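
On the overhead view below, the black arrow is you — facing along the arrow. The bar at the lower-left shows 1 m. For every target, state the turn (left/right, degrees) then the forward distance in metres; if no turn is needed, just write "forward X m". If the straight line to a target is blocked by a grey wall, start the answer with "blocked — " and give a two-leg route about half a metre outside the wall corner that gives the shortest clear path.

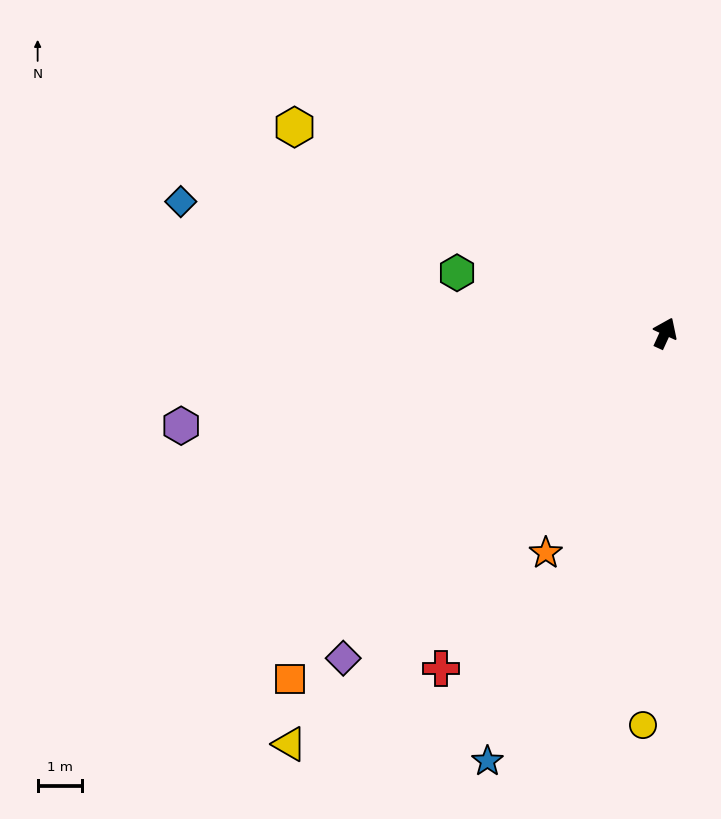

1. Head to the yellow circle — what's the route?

turn right 159°, forward 8.8 m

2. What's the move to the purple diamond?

turn left 160°, forward 10.2 m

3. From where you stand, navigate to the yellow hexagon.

turn left 85°, forward 9.5 m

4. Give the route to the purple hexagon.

turn left 125°, forward 11.0 m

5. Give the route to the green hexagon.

turn left 98°, forward 4.8 m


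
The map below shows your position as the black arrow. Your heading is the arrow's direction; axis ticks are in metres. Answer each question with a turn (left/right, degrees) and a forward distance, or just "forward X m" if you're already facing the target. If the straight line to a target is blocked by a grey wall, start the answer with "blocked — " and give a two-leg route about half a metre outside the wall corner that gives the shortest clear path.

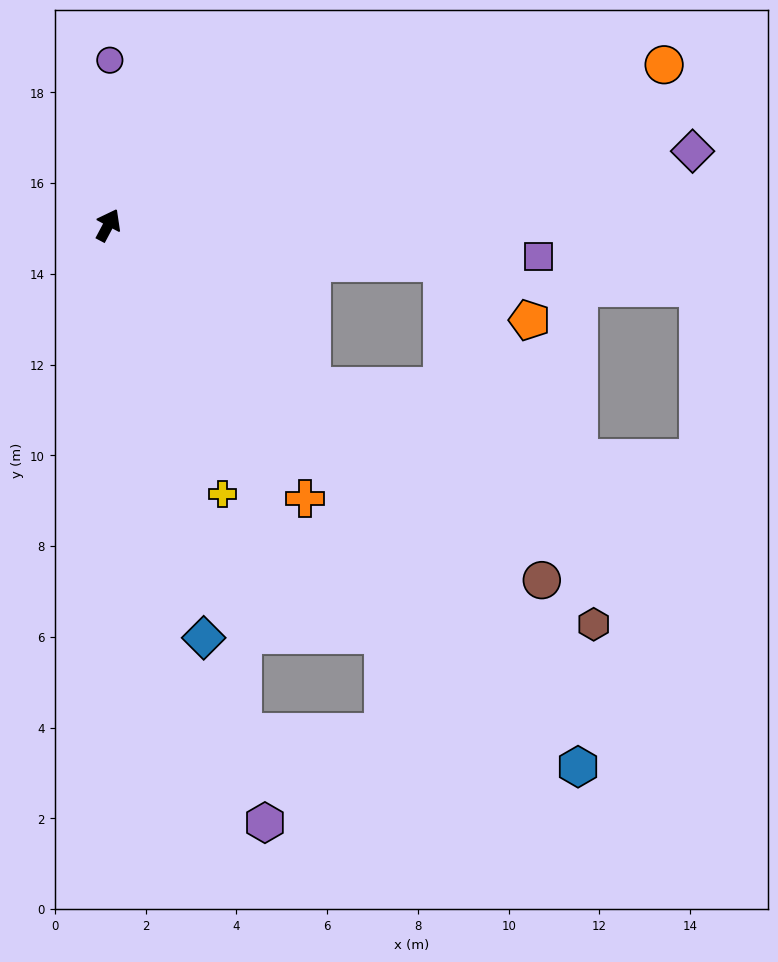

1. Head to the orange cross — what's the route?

turn right 116°, forward 7.4 m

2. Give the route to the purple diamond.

turn right 55°, forward 13.0 m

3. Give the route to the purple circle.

turn left 27°, forward 3.6 m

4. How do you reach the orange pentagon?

blocked — turn right 68°, forward 7.4 m, then turn right 27°, forward 2.3 m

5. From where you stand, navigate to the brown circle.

turn right 101°, forward 12.3 m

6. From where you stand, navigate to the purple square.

turn right 66°, forward 9.5 m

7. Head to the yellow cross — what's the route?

turn right 129°, forward 6.4 m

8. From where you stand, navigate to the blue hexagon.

turn right 111°, forward 15.8 m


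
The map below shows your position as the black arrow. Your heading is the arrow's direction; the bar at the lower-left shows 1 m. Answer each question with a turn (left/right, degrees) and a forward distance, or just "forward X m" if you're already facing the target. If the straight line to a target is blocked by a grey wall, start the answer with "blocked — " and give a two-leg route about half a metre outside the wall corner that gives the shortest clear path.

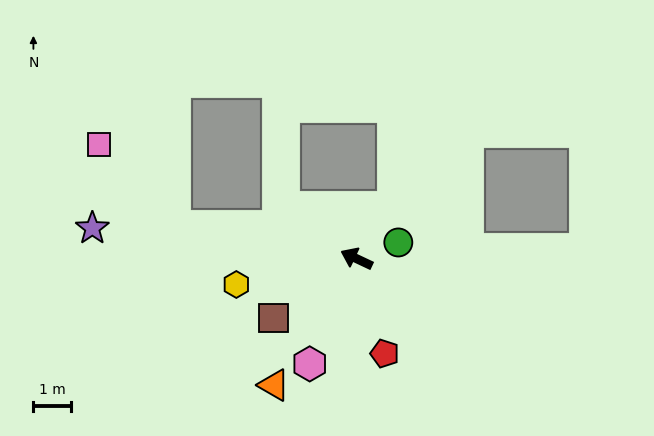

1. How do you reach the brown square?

turn left 61°, forward 2.7 m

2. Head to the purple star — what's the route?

turn left 19°, forward 7.1 m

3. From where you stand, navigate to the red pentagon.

turn left 132°, forward 2.7 m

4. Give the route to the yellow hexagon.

turn left 37°, forward 3.3 m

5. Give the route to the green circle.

turn right 134°, forward 1.2 m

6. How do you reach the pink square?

blocked — turn left 15°, forward 4.9 m, then turn right 37°, forward 3.0 m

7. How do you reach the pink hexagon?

turn left 91°, forward 3.1 m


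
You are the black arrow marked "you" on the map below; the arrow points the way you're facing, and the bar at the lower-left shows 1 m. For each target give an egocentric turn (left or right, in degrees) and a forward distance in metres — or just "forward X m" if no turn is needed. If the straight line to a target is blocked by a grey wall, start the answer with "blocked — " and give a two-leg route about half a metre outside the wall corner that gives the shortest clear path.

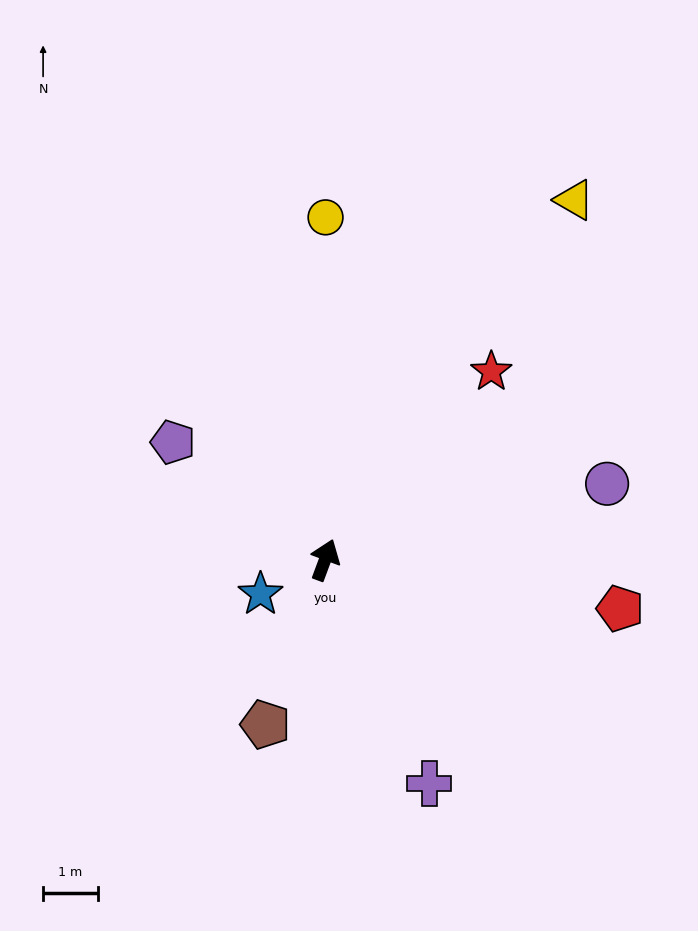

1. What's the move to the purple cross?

turn right 135°, forward 4.5 m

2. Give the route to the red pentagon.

turn right 79°, forward 5.4 m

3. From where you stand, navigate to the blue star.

turn left 138°, forward 1.3 m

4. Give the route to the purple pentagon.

turn left 73°, forward 3.5 m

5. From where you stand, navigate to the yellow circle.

turn left 20°, forward 6.2 m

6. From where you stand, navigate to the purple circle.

turn right 55°, forward 5.3 m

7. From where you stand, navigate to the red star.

turn right 21°, forward 4.6 m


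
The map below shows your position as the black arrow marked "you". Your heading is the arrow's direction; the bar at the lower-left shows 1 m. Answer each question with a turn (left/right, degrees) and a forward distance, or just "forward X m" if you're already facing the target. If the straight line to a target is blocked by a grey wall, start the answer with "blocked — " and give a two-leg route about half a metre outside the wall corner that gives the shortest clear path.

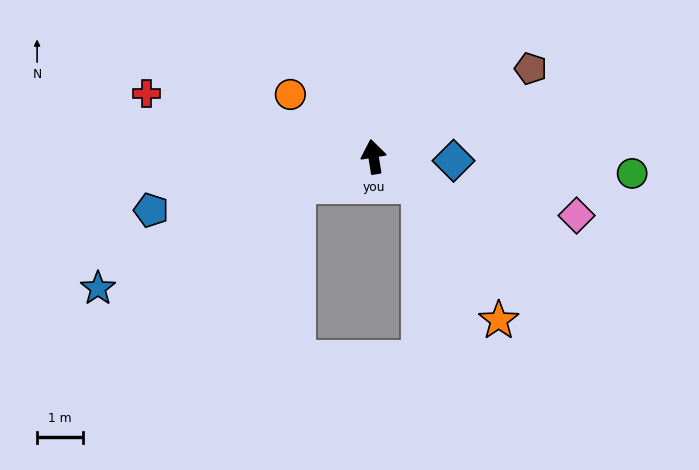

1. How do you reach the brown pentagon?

turn right 70°, forward 4.0 m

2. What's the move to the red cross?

turn left 65°, forward 5.2 m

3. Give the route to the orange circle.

turn left 44°, forward 2.3 m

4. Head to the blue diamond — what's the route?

turn right 102°, forward 1.8 m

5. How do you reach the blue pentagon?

turn left 94°, forward 5.0 m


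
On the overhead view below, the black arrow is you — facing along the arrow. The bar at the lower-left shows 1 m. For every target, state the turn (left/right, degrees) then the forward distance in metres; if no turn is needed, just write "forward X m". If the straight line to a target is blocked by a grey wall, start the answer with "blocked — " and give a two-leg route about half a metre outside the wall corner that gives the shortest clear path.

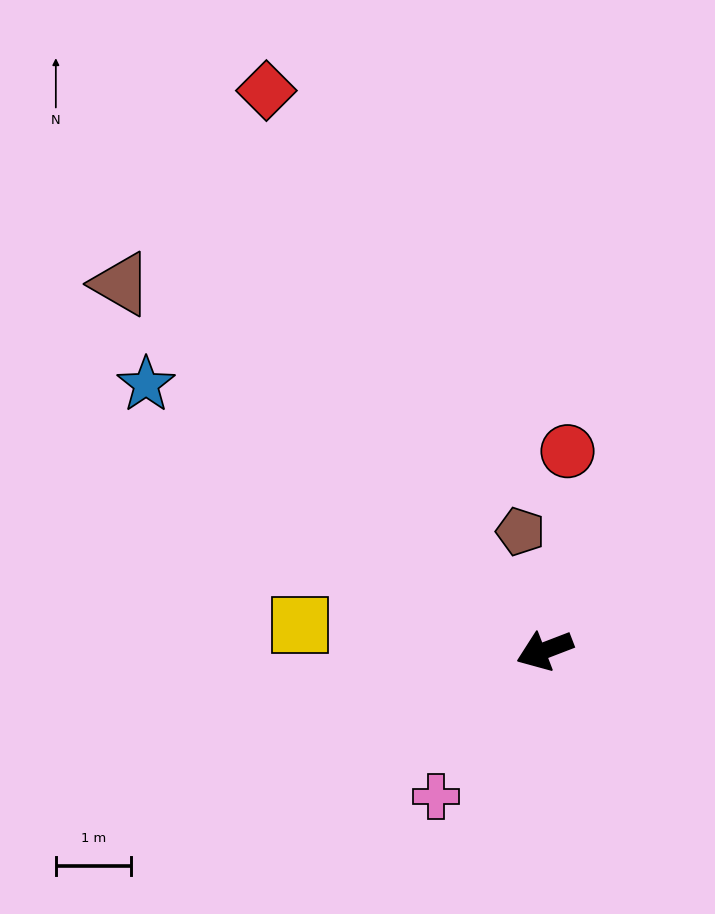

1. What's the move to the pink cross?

turn left 32°, forward 2.4 m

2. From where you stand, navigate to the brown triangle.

turn right 62°, forward 7.4 m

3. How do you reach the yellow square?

turn right 27°, forward 3.3 m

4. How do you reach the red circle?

turn right 118°, forward 2.7 m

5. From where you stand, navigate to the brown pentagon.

turn right 100°, forward 1.6 m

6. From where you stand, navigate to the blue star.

turn right 55°, forward 6.3 m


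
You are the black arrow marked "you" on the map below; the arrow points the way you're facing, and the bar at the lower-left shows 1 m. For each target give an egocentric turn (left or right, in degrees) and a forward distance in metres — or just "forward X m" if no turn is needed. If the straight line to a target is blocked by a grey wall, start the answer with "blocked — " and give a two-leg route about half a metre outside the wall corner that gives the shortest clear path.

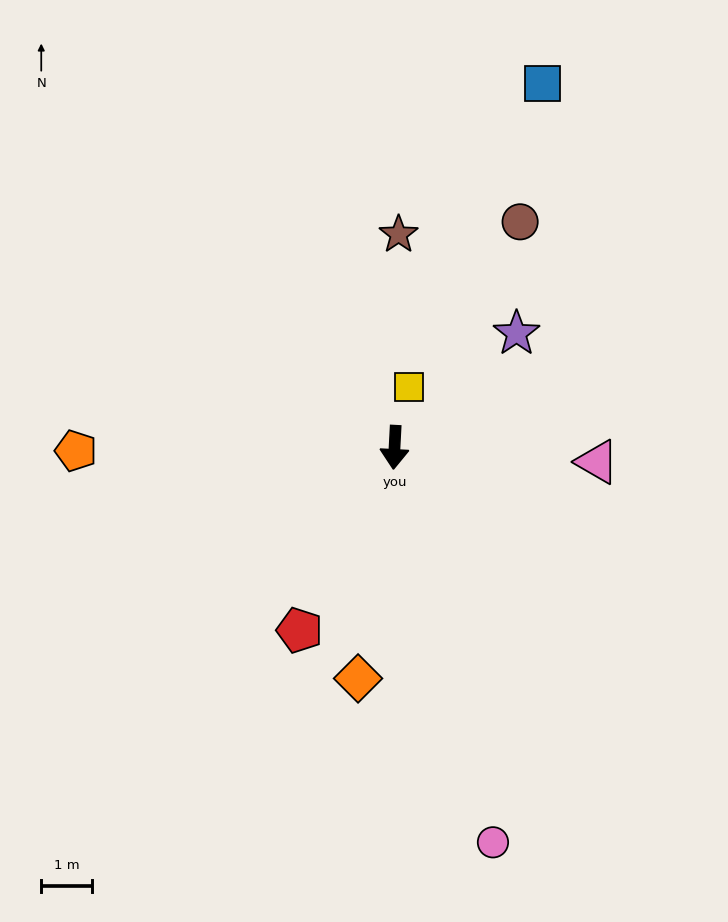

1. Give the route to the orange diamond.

turn right 6°, forward 4.6 m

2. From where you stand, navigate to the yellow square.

turn left 169°, forward 1.2 m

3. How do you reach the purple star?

turn left 136°, forward 3.3 m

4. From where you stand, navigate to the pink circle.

turn left 17°, forward 8.0 m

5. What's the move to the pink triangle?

turn left 89°, forward 4.0 m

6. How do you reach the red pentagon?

turn right 24°, forward 4.0 m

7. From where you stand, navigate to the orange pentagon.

turn right 86°, forward 6.2 m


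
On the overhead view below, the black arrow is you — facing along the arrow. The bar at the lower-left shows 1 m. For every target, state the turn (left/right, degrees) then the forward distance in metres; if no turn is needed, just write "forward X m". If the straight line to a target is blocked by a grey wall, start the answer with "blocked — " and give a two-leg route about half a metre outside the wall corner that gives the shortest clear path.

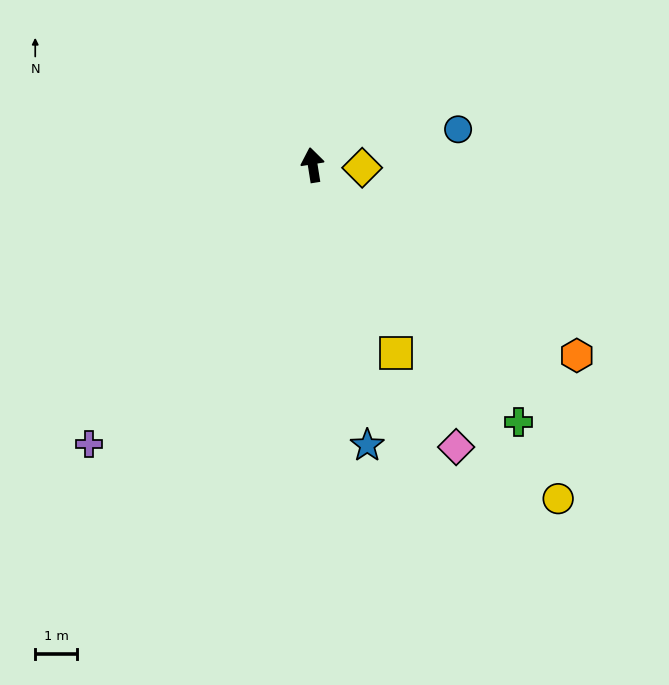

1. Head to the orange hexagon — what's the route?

turn right 135°, forward 7.8 m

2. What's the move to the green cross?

turn right 150°, forward 7.9 m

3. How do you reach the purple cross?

turn left 132°, forward 8.6 m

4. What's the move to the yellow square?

turn right 165°, forward 4.9 m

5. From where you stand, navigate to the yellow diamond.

turn right 102°, forward 1.2 m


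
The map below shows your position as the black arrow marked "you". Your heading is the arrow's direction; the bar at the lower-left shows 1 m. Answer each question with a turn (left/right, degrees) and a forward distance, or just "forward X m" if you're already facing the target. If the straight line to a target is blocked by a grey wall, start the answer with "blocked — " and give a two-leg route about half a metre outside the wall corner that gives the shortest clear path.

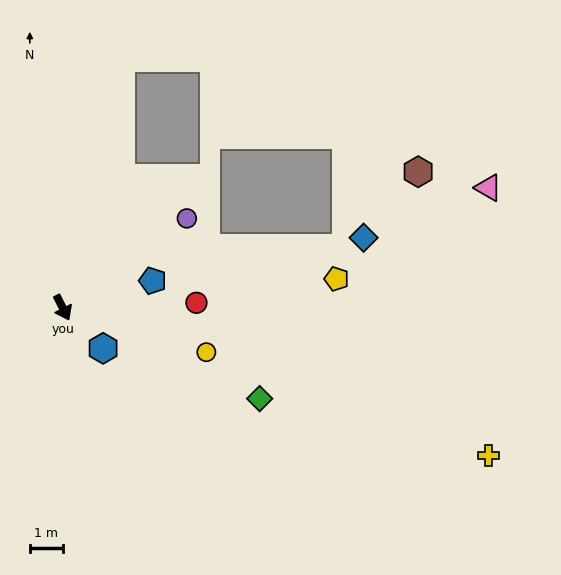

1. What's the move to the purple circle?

turn left 99°, forward 4.6 m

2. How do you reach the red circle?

turn left 65°, forward 4.1 m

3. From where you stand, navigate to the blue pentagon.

turn left 80°, forward 2.9 m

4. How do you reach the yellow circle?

turn left 46°, forward 4.6 m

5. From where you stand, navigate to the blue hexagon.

turn left 18°, forward 1.7 m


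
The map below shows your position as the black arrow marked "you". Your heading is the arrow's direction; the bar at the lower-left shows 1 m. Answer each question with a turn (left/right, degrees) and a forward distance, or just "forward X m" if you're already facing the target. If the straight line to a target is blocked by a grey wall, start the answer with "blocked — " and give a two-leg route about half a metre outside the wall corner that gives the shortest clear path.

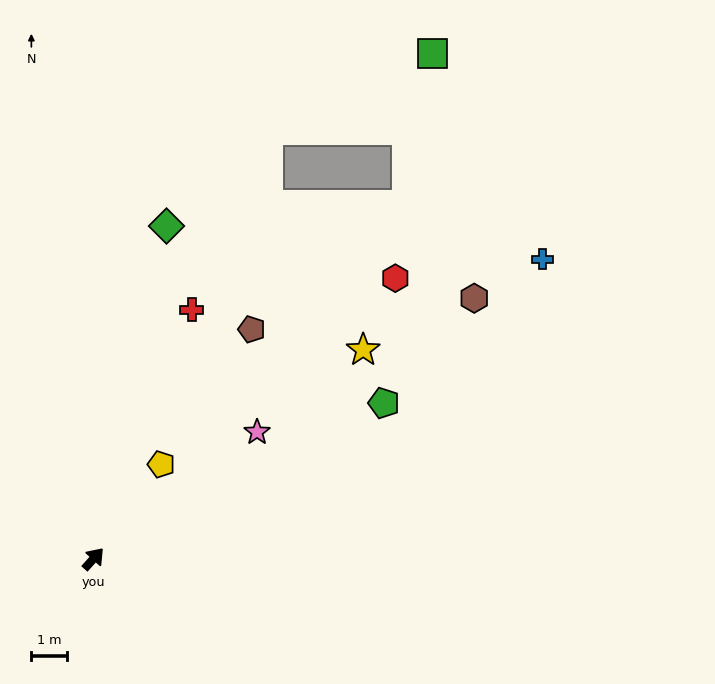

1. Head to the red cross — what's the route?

turn left 20°, forward 7.6 m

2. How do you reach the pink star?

turn right 10°, forward 5.9 m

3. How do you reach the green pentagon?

turn right 20°, forward 9.4 m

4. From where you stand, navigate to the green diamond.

turn left 30°, forward 9.7 m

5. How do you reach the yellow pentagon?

turn left 6°, forward 3.3 m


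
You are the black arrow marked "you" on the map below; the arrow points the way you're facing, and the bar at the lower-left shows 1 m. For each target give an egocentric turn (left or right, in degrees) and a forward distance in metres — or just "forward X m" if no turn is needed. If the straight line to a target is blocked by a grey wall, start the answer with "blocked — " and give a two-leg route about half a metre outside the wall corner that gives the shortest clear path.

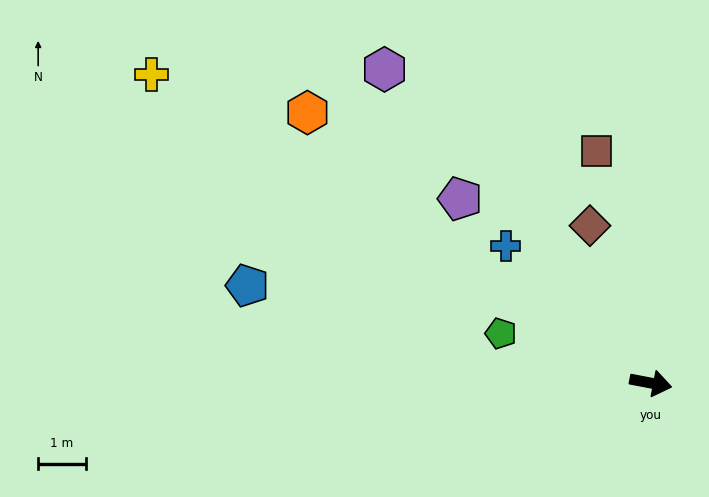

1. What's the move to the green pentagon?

turn left 173°, forward 3.3 m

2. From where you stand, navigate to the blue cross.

turn left 147°, forward 4.2 m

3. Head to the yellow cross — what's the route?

turn left 159°, forward 12.3 m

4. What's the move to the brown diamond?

turn left 122°, forward 3.5 m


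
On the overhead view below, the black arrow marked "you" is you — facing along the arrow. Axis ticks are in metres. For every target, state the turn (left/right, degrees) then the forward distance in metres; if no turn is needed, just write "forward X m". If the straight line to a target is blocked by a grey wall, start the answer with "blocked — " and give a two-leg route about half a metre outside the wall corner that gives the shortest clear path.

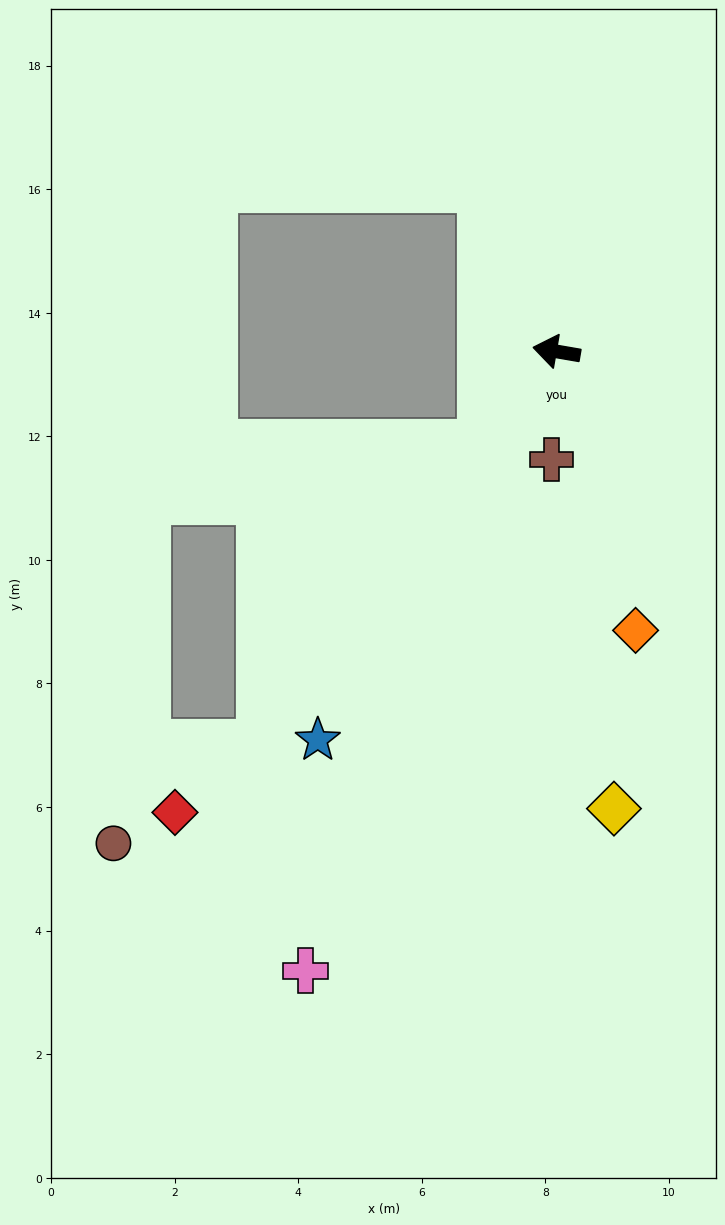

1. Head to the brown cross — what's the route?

turn left 97°, forward 1.8 m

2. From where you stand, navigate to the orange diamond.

turn left 116°, forward 4.7 m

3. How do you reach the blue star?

turn left 68°, forward 7.4 m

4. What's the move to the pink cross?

turn left 78°, forward 10.8 m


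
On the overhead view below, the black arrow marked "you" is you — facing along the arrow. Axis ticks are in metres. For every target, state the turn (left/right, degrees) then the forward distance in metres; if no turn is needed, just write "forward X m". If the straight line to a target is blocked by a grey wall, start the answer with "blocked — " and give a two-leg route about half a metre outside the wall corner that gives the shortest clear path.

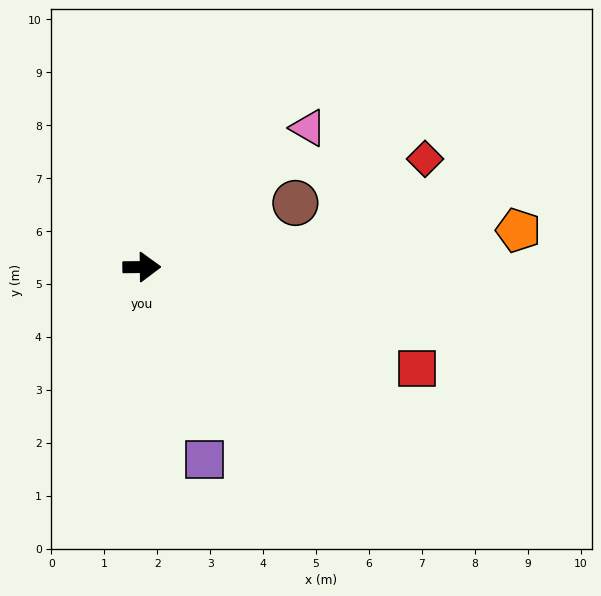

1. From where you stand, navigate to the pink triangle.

turn left 39°, forward 4.1 m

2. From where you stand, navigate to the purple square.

turn right 72°, forward 3.8 m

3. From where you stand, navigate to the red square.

turn right 21°, forward 5.5 m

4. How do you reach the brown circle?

turn left 22°, forward 3.1 m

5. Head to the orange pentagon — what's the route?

turn left 5°, forward 7.1 m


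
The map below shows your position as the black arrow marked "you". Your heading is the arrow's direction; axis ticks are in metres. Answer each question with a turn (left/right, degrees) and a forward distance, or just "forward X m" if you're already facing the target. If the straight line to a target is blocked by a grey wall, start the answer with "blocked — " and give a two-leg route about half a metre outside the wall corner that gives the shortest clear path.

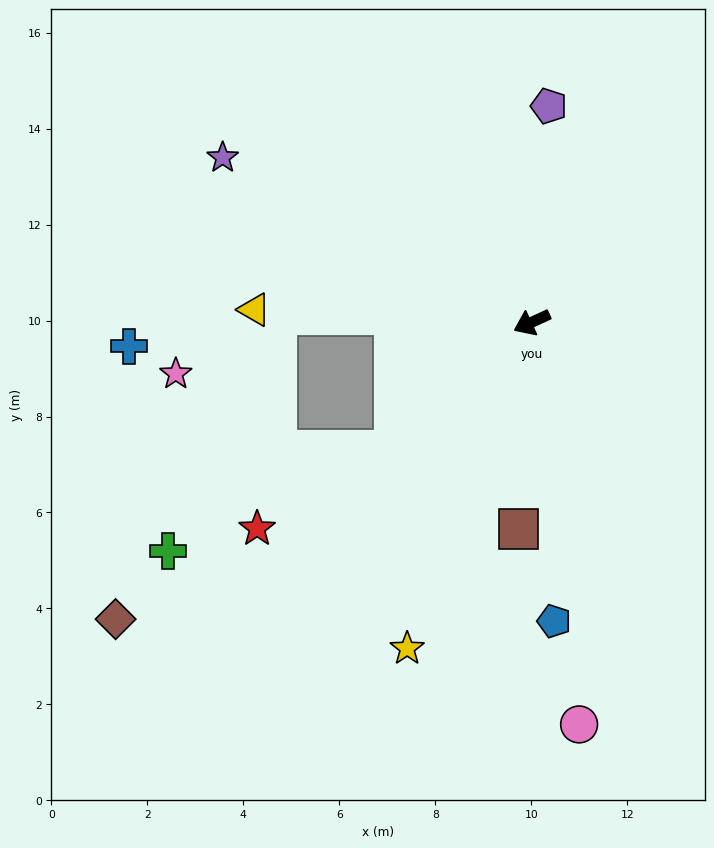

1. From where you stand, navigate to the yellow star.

turn left 44°, forward 7.3 m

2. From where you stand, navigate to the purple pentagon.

turn right 119°, forward 4.5 m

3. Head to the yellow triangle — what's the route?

turn right 27°, forward 5.8 m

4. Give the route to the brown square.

turn left 62°, forward 4.3 m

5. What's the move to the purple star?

turn right 53°, forward 7.3 m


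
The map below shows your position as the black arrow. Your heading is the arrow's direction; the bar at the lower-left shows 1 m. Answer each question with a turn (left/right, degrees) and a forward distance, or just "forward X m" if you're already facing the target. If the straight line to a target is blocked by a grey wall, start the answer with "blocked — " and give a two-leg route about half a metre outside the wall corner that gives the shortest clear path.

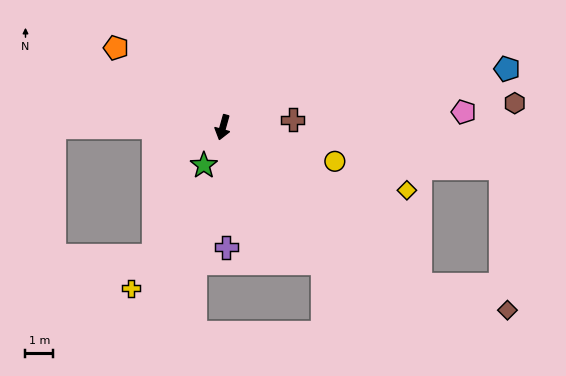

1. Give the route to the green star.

turn right 11°, forward 1.5 m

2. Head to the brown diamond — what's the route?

blocked — turn left 67°, forward 9.1 m, then turn left 22°, forward 3.3 m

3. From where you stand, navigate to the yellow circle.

turn left 89°, forward 4.2 m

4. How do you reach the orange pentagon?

turn right 111°, forward 4.8 m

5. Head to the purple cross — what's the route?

turn left 17°, forward 4.3 m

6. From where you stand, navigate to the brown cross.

turn left 112°, forward 2.5 m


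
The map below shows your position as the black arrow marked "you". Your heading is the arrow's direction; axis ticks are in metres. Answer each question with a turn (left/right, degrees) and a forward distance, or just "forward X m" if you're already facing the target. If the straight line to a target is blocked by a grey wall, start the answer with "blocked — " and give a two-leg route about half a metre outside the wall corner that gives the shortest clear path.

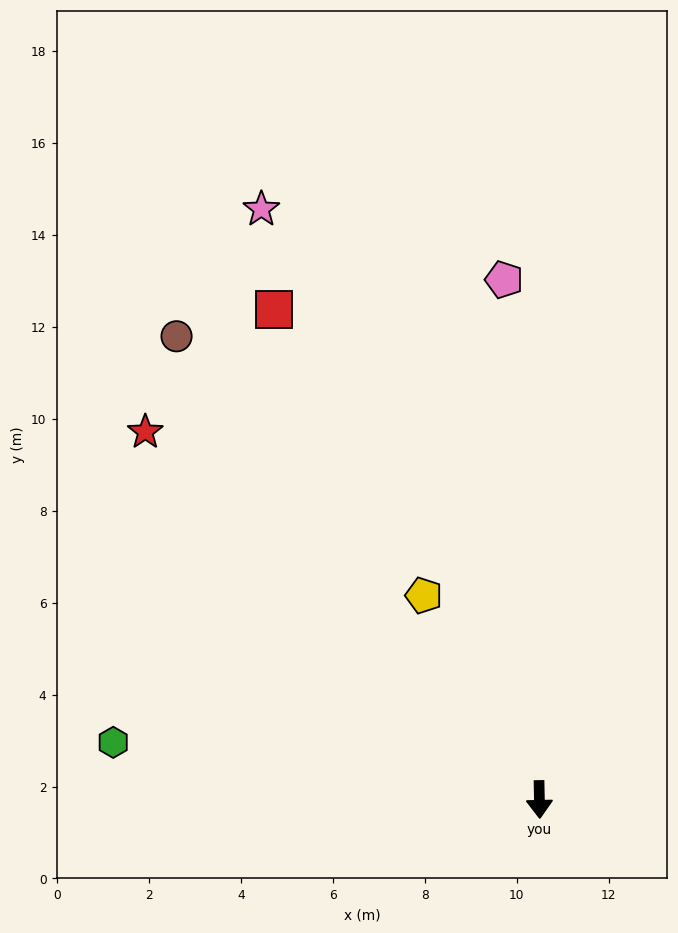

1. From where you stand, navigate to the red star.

turn right 134°, forward 11.7 m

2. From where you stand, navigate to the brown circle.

turn right 143°, forward 12.8 m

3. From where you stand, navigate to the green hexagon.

turn right 99°, forward 9.4 m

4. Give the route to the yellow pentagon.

turn right 152°, forward 5.1 m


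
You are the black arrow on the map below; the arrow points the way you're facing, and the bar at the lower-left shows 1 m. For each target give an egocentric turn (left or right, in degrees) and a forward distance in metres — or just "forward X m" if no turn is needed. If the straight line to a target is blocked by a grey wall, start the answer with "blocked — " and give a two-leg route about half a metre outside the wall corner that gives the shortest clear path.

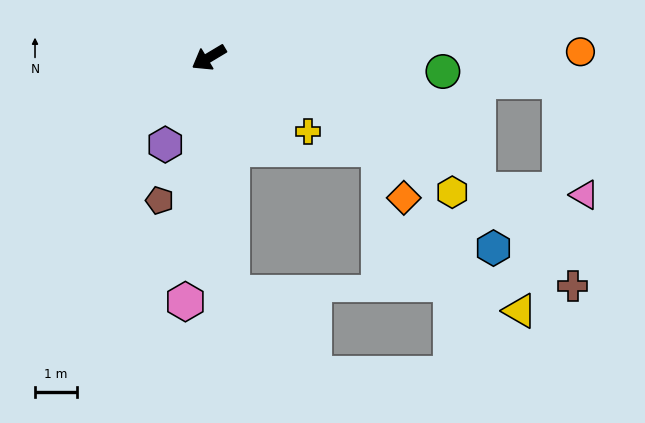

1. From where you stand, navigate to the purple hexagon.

turn left 32°, forward 2.3 m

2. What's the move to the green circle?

turn left 146°, forward 5.6 m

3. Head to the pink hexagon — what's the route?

turn left 54°, forward 5.8 m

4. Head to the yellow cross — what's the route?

turn left 112°, forward 2.9 m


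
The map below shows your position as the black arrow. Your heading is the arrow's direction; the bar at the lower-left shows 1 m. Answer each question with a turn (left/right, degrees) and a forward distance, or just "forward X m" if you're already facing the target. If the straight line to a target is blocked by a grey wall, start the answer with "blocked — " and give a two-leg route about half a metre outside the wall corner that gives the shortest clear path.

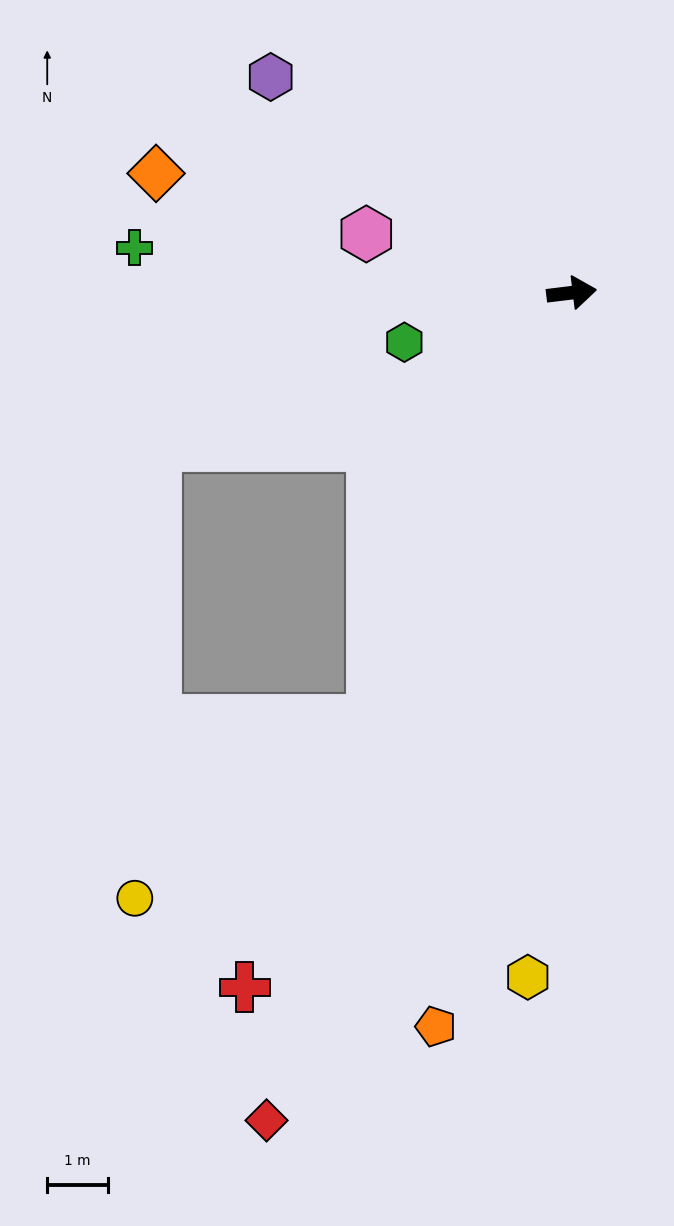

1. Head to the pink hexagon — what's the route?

turn left 157°, forward 3.5 m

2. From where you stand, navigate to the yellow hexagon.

turn right 101°, forward 11.4 m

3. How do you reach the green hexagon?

turn right 170°, forward 2.9 m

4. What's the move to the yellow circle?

blocked — turn right 122°, forward 7.8 m, then turn right 28°, forward 4.9 m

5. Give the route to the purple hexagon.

turn left 137°, forward 6.1 m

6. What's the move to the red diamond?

turn right 117°, forward 14.6 m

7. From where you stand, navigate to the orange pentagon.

turn right 107°, forward 12.4 m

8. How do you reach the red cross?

turn right 122°, forward 12.7 m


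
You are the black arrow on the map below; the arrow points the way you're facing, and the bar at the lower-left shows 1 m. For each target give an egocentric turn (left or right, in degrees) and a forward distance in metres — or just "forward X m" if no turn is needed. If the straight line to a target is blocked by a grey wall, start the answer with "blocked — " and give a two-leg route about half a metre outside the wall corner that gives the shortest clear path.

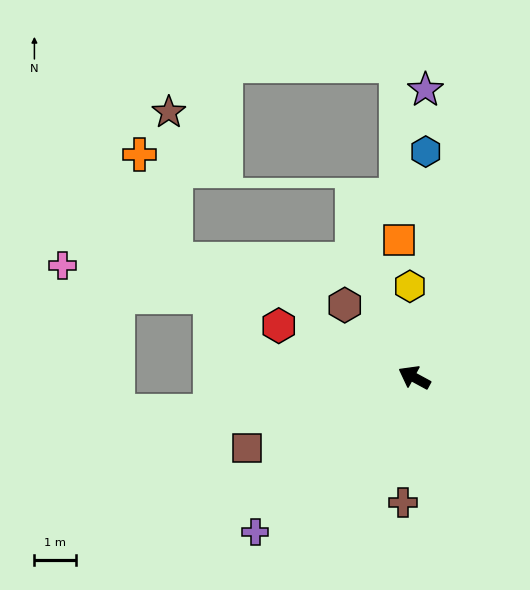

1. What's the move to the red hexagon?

turn left 8°, forward 3.4 m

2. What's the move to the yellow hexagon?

turn right 59°, forward 2.2 m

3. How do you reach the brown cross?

turn left 113°, forward 3.0 m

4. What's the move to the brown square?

turn left 51°, forward 4.3 m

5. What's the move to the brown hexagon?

turn right 18°, forward 2.4 m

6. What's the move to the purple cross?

turn left 73°, forward 5.3 m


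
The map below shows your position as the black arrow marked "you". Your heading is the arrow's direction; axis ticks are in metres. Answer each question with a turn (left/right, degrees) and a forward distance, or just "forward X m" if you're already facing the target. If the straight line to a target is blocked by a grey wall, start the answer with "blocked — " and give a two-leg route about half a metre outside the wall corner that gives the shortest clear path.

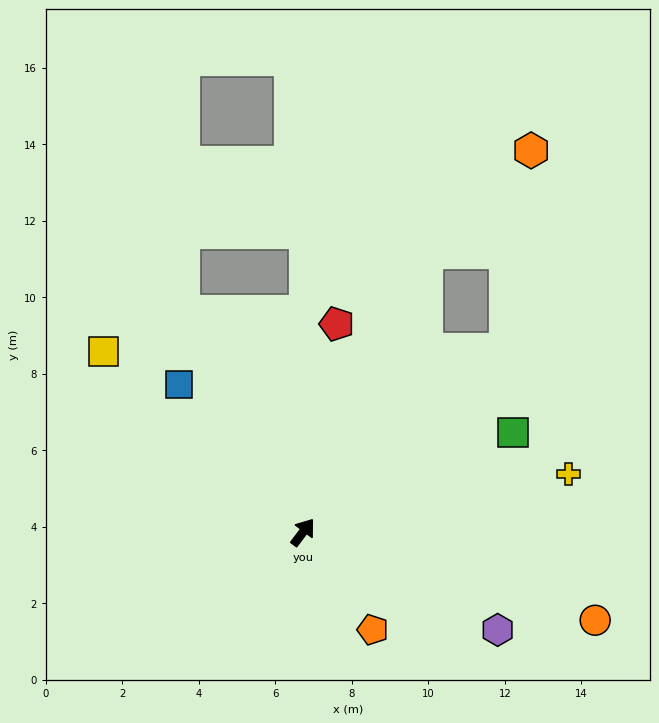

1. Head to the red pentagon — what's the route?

turn left 28°, forward 5.5 m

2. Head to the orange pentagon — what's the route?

turn right 107°, forward 3.1 m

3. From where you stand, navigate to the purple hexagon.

turn right 80°, forward 5.7 m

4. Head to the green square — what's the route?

turn right 28°, forward 6.1 m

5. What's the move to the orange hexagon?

blocked — turn left 13°, forward 8.0 m, then turn right 22°, forward 3.8 m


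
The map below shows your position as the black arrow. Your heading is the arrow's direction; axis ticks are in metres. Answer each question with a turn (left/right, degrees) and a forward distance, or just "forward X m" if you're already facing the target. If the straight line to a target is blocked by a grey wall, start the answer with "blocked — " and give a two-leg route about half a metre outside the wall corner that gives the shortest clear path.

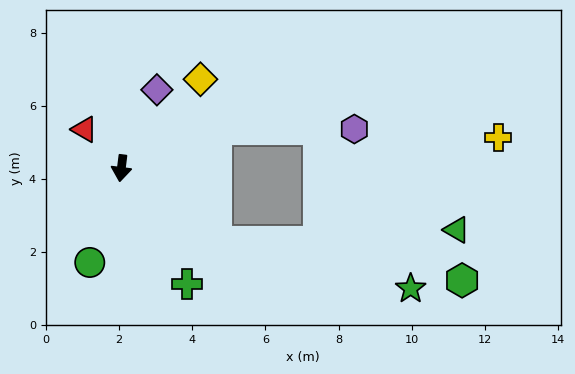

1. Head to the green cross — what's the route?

turn left 37°, forward 3.6 m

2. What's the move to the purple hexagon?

blocked — turn left 119°, forward 2.8 m, then turn right 22°, forward 3.8 m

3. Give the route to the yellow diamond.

turn left 145°, forward 3.3 m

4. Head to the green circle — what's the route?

turn right 11°, forward 2.7 m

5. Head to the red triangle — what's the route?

turn right 129°, forward 1.5 m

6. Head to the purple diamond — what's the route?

turn left 163°, forward 2.4 m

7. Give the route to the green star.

blocked — turn left 60°, forward 3.3 m, then turn left 23°, forward 5.5 m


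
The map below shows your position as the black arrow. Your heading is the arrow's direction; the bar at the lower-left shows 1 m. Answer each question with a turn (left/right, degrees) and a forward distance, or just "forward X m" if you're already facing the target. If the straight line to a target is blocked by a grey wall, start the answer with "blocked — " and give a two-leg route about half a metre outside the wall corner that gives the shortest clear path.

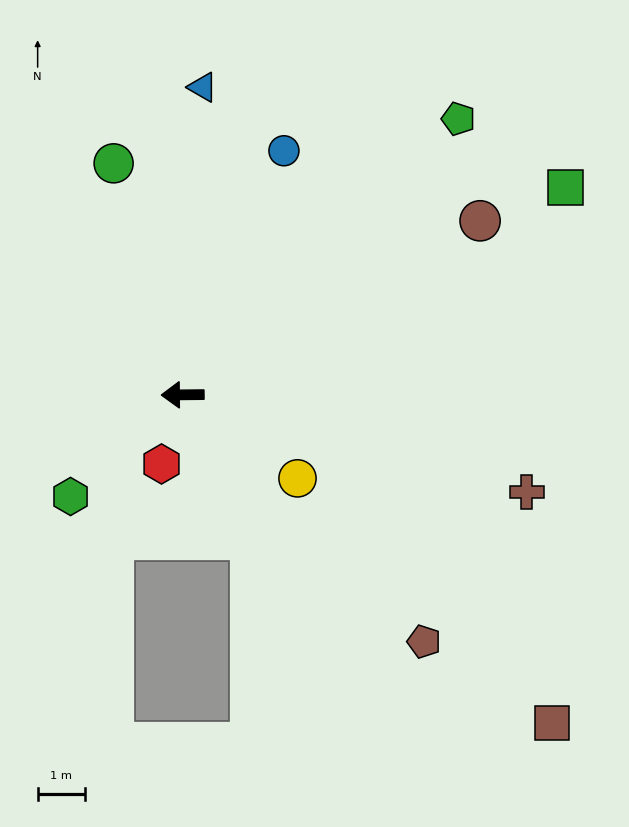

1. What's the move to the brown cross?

turn left 164°, forward 7.5 m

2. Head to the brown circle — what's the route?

turn right 150°, forward 7.3 m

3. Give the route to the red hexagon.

turn left 72°, forward 1.5 m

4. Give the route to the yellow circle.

turn left 143°, forward 3.0 m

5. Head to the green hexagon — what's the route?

turn left 42°, forward 3.2 m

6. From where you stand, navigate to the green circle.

turn right 74°, forward 5.1 m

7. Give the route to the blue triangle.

turn right 94°, forward 6.5 m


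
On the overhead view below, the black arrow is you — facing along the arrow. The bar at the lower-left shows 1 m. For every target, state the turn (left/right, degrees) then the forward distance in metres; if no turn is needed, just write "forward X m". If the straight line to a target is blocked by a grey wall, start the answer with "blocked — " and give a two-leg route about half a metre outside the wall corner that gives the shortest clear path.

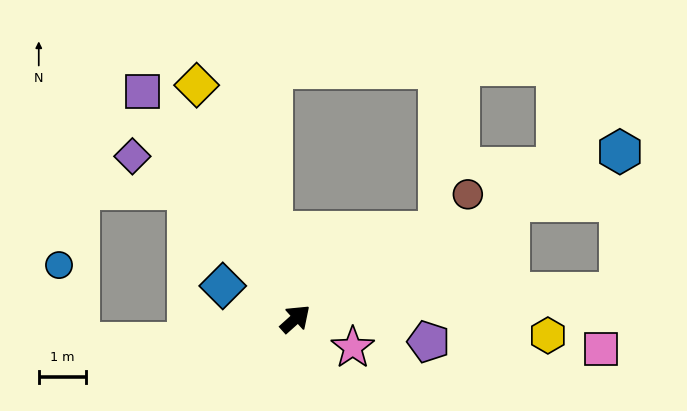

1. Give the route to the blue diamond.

turn left 114°, forward 1.7 m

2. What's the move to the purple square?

turn left 82°, forward 5.8 m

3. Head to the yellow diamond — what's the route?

turn left 71°, forward 5.3 m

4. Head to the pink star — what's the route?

turn right 69°, forward 1.3 m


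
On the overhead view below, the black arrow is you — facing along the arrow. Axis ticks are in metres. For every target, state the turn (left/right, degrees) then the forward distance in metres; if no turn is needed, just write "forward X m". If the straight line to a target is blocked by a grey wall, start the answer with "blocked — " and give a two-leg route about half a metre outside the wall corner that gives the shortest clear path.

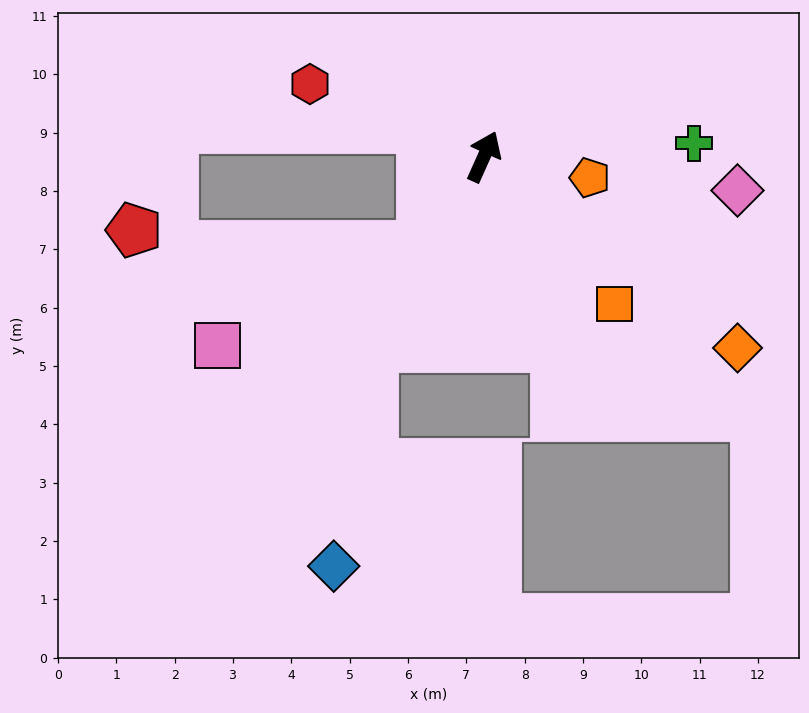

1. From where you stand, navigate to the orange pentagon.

turn right 77°, forward 1.9 m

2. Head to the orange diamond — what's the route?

turn right 103°, forward 5.4 m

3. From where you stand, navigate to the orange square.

turn right 114°, forward 3.4 m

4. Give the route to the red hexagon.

turn left 92°, forward 3.2 m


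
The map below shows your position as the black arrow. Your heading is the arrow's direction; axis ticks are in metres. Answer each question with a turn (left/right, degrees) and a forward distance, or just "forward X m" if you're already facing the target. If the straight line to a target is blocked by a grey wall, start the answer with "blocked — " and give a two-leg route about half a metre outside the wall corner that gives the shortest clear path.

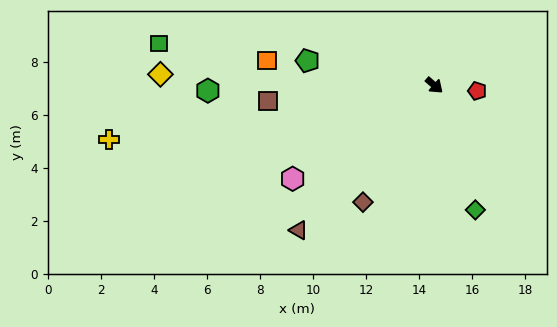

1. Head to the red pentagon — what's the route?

turn left 34°, forward 1.6 m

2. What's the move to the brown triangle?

turn right 92°, forward 7.5 m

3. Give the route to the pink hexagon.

turn right 105°, forward 6.4 m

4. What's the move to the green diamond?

turn right 31°, forward 4.9 m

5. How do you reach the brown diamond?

turn right 80°, forward 5.2 m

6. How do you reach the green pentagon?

turn right 150°, forward 4.9 m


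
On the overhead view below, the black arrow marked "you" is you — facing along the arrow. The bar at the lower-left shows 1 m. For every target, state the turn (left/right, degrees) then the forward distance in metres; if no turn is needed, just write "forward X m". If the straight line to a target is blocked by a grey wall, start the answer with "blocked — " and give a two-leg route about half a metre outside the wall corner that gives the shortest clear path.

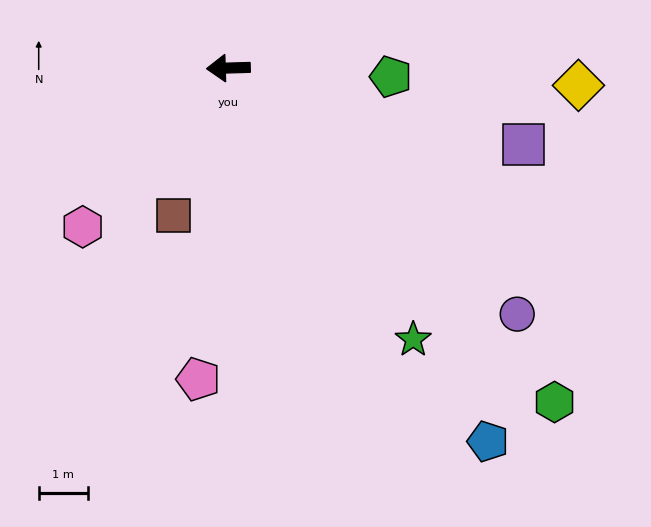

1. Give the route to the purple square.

turn left 164°, forward 6.2 m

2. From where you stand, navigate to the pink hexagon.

turn left 46°, forward 4.4 m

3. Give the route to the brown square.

turn left 68°, forward 3.2 m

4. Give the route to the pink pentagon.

turn left 83°, forward 6.3 m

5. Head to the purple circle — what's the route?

turn left 138°, forward 7.7 m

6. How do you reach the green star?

turn left 123°, forward 6.7 m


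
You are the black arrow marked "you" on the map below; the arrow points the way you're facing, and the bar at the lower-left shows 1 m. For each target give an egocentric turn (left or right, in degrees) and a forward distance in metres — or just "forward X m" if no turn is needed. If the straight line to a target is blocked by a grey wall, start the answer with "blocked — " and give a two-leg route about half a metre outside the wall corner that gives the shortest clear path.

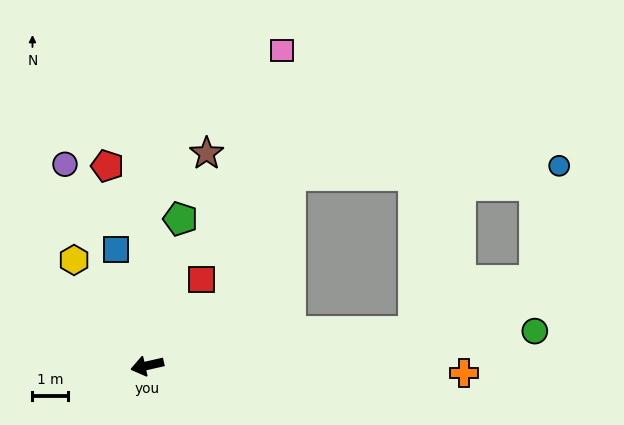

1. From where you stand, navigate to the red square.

turn right 135°, forward 2.8 m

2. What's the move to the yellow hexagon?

turn right 68°, forward 3.6 m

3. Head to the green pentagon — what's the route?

turn right 116°, forward 4.2 m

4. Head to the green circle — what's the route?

turn left 172°, forward 10.9 m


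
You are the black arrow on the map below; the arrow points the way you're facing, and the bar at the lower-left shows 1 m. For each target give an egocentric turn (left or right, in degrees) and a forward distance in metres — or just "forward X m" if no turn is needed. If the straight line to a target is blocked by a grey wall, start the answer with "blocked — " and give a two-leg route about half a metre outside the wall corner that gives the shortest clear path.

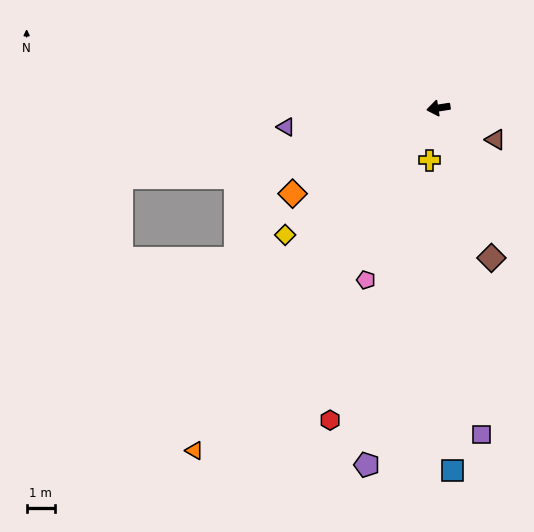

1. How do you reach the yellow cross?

turn left 72°, forward 1.9 m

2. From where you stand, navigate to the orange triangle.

turn left 46°, forward 14.8 m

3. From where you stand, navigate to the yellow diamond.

turn left 31°, forward 7.0 m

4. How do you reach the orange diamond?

turn left 21°, forward 5.9 m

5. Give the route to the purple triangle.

forward 5.4 m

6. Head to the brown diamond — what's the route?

turn left 100°, forward 5.6 m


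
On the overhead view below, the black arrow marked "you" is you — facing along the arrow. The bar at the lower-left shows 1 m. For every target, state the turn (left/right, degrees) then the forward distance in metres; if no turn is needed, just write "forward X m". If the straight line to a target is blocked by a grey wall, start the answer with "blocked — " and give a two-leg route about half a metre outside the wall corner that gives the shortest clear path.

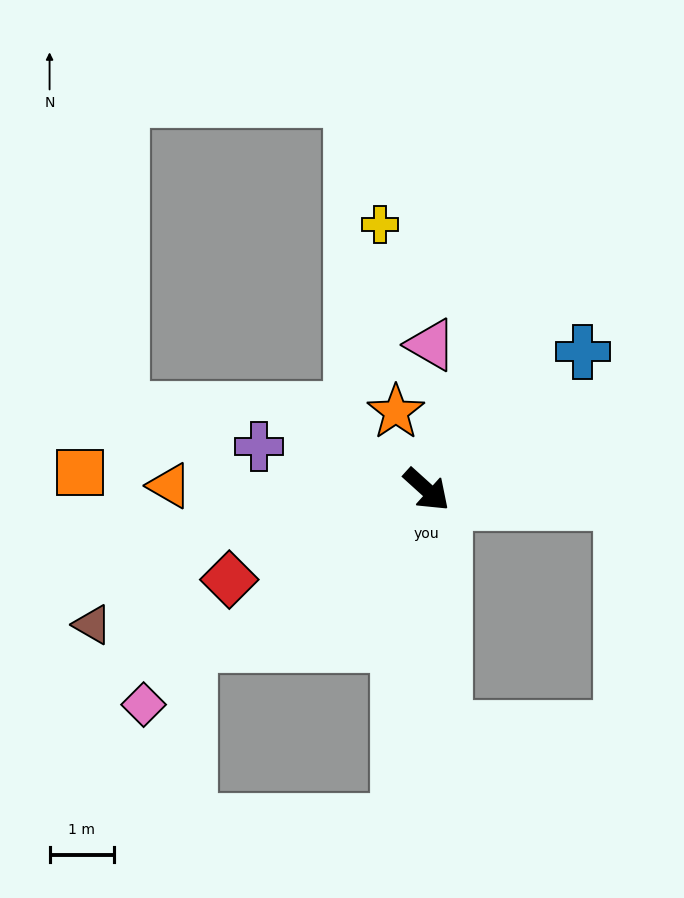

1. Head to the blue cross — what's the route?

turn left 84°, forward 3.3 m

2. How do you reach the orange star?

turn left 154°, forward 1.3 m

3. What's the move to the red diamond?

turn right 113°, forward 3.4 m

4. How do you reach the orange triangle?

turn right 139°, forward 4.0 m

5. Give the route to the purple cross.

turn right 152°, forward 2.7 m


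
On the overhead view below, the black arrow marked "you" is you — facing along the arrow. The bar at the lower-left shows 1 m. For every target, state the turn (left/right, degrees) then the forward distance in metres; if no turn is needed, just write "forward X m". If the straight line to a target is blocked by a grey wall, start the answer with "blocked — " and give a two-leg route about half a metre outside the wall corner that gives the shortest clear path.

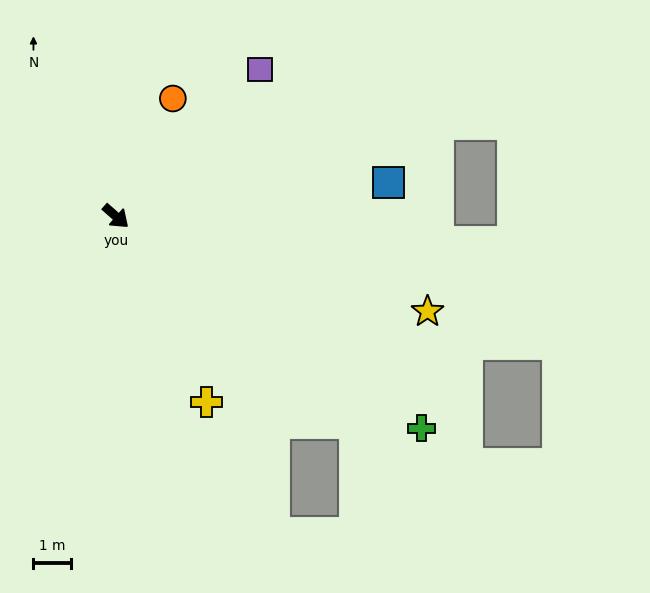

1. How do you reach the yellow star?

turn left 24°, forward 8.7 m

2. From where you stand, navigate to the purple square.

turn left 87°, forward 5.5 m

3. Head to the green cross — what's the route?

turn left 7°, forward 9.9 m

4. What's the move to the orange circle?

turn left 106°, forward 3.5 m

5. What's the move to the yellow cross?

turn right 23°, forward 5.5 m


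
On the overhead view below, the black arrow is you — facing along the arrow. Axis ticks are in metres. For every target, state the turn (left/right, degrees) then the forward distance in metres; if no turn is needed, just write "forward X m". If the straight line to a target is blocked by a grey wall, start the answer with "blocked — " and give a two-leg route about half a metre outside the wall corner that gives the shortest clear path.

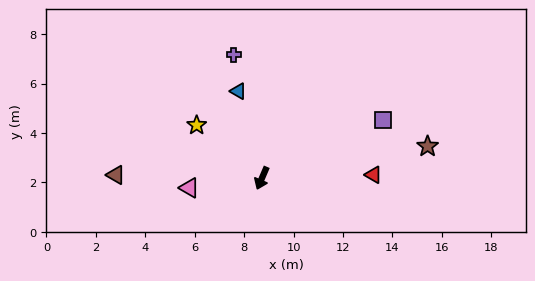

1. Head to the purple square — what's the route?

turn left 139°, forward 5.4 m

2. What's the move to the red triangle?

turn left 115°, forward 4.5 m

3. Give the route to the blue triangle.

turn right 142°, forward 3.6 m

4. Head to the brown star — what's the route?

turn left 124°, forward 6.8 m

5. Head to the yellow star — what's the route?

turn right 106°, forward 3.4 m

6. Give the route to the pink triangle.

turn right 59°, forward 3.0 m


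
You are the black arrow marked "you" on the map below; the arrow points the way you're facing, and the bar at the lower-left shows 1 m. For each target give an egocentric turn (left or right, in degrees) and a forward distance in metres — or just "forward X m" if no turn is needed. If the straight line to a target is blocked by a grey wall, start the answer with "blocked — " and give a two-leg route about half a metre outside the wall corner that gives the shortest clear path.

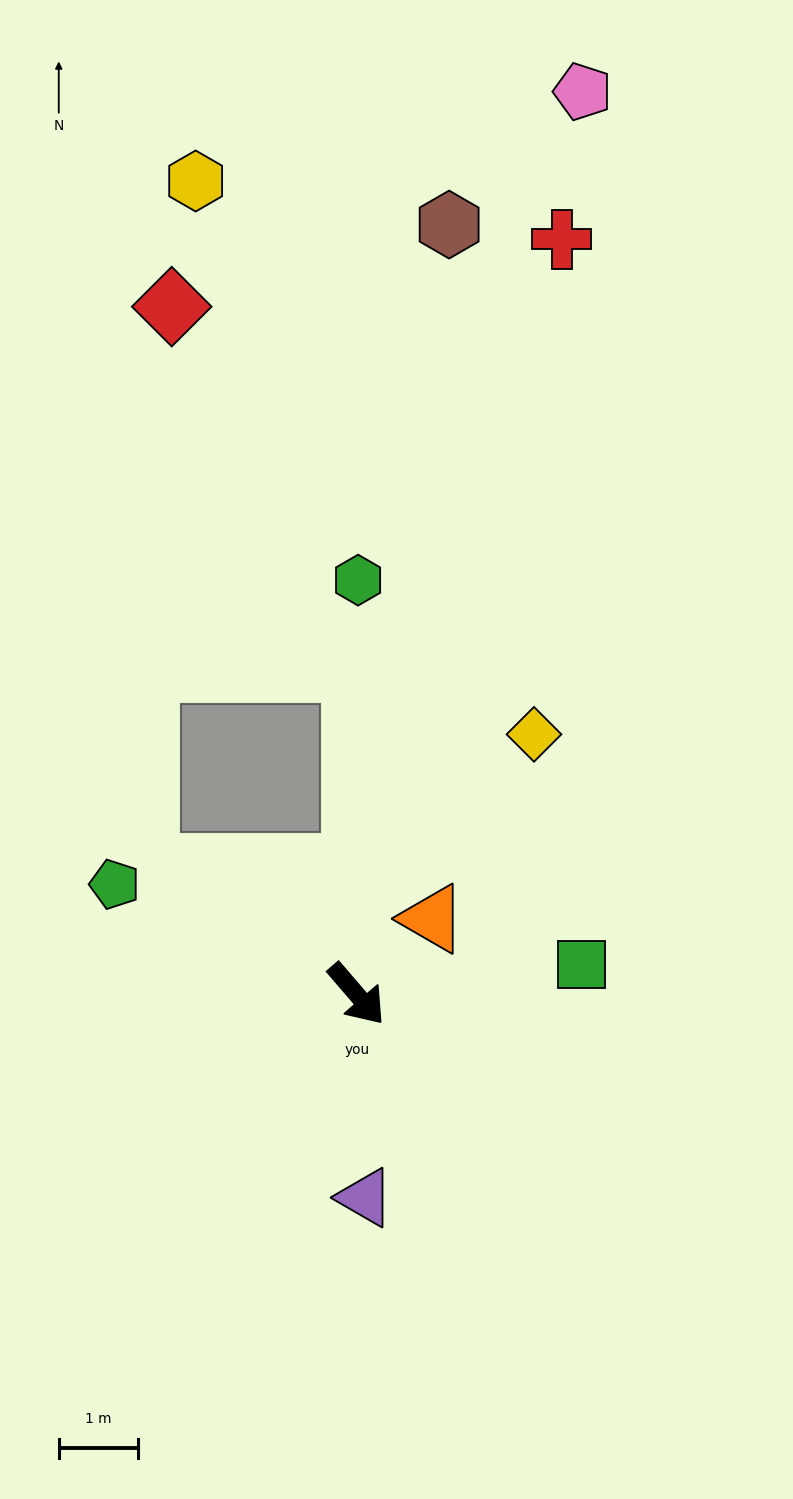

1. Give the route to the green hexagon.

turn left 139°, forward 5.2 m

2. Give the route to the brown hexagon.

turn left 132°, forward 9.7 m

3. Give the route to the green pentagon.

turn right 155°, forward 3.3 m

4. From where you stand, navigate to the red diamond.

blocked — turn left 139°, forward 4.1 m, then turn left 27°, forward 5.1 m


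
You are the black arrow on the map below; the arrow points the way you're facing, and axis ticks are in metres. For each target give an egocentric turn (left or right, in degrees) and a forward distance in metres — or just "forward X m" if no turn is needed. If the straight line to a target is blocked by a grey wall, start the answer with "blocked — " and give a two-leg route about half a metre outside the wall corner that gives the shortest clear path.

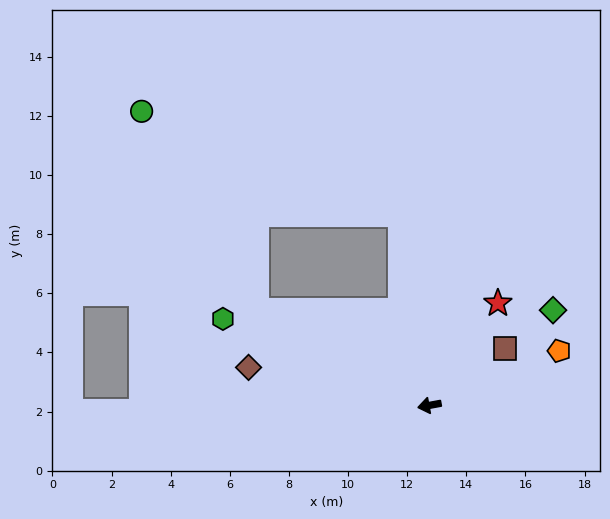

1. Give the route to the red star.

turn right 134°, forward 4.2 m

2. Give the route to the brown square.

turn right 153°, forward 3.2 m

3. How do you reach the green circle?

blocked — turn right 39°, forward 6.7 m, then turn right 31°, forward 7.8 m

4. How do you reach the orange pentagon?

turn right 168°, forward 4.8 m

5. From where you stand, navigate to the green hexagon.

turn right 33°, forward 7.6 m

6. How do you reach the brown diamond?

turn right 22°, forward 6.3 m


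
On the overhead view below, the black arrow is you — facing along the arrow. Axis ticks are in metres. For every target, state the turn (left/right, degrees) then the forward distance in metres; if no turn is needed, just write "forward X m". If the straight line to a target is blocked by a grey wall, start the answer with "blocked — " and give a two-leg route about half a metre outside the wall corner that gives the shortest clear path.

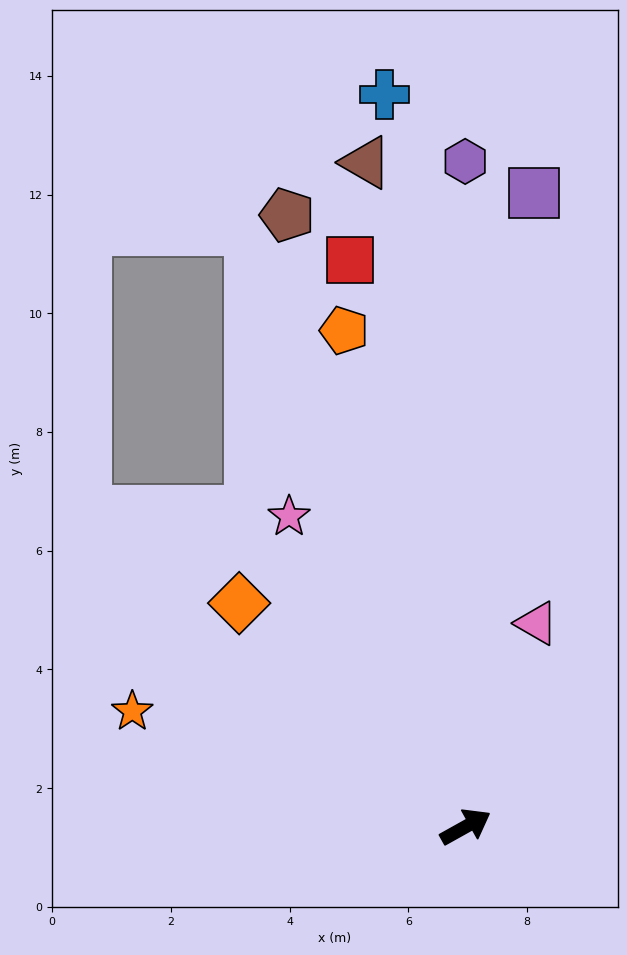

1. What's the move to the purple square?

turn left 55°, forward 10.7 m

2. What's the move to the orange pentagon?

turn left 75°, forward 8.6 m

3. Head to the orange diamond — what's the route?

turn left 106°, forward 5.4 m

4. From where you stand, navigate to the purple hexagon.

turn left 61°, forward 11.2 m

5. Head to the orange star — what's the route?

turn left 132°, forward 5.9 m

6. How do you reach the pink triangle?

turn left 42°, forward 3.6 m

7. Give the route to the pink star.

turn left 90°, forward 6.0 m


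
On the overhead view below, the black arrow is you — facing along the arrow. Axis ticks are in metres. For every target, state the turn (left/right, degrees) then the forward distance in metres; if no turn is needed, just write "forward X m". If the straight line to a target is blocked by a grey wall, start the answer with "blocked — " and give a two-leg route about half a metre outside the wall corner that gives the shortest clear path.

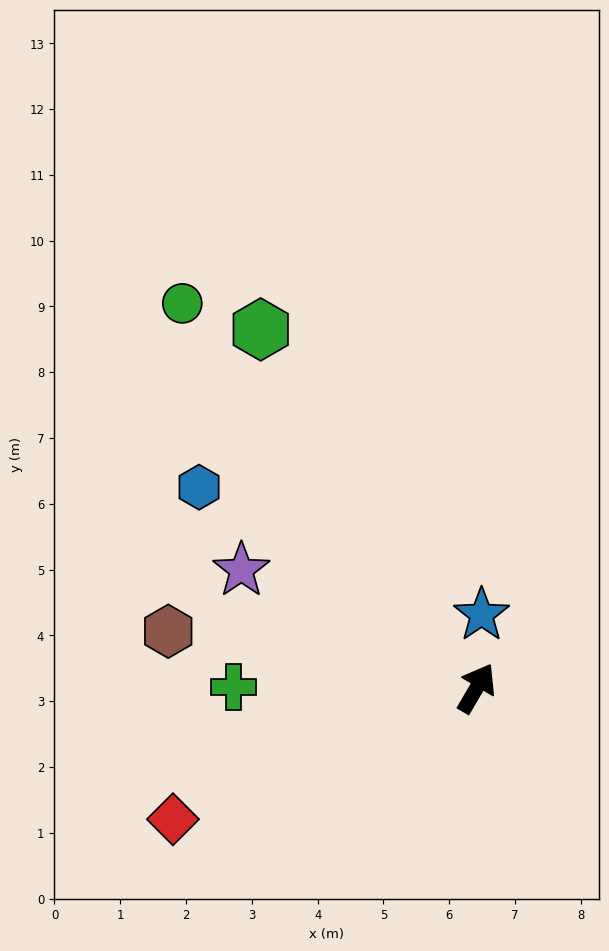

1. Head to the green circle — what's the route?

turn left 68°, forward 7.4 m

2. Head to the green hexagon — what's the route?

turn left 61°, forward 6.4 m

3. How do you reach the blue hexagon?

turn left 85°, forward 5.2 m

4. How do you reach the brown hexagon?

turn left 110°, forward 4.8 m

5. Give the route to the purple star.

turn left 94°, forward 4.0 m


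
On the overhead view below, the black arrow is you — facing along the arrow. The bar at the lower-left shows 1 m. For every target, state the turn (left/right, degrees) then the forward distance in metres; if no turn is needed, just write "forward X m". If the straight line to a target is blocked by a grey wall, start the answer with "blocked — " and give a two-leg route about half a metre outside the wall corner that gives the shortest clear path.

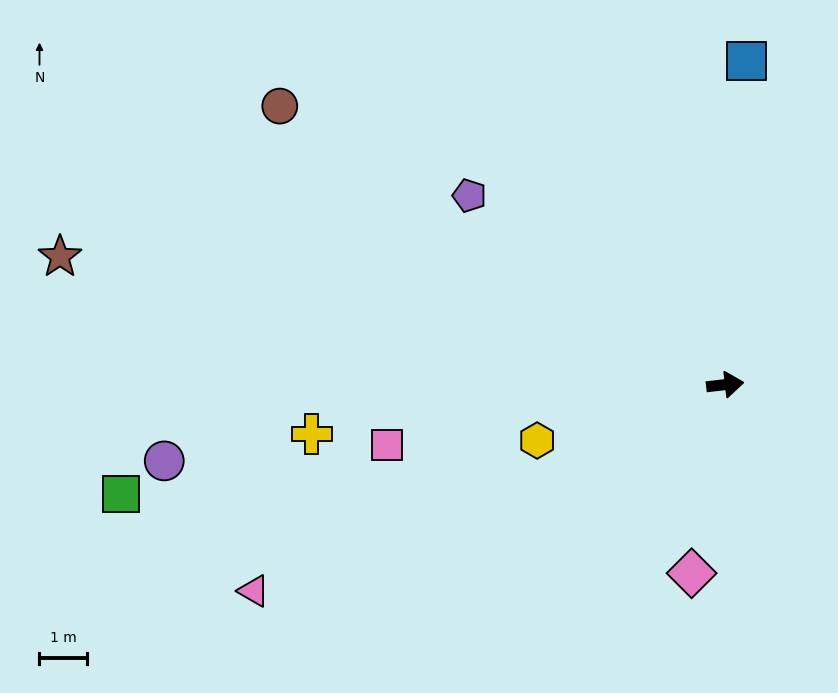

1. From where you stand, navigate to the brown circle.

turn left 141°, forward 11.1 m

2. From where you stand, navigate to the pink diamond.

turn right 107°, forward 4.0 m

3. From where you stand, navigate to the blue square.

turn left 80°, forward 6.9 m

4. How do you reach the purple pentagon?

turn left 137°, forward 6.7 m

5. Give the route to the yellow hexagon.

turn right 170°, forward 4.1 m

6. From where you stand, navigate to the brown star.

turn left 163°, forward 14.3 m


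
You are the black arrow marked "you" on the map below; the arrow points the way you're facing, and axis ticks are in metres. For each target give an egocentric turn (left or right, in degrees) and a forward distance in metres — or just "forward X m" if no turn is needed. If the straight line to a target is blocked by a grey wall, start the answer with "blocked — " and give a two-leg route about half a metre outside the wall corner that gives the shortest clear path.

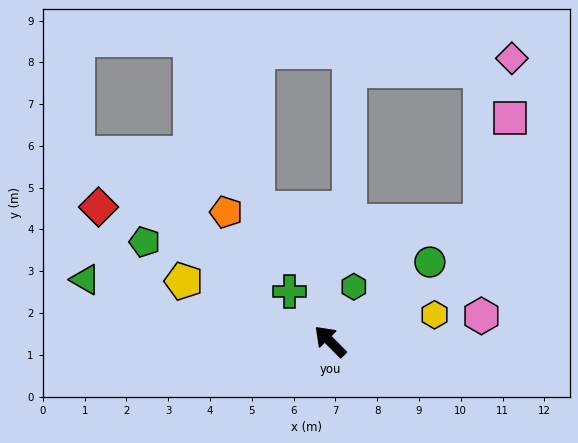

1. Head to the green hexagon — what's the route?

turn right 68°, forward 1.4 m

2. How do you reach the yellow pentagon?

turn left 23°, forward 3.8 m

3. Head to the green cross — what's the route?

turn right 6°, forward 1.5 m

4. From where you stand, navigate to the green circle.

turn right 96°, forward 3.1 m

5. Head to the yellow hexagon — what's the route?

turn right 120°, forward 2.6 m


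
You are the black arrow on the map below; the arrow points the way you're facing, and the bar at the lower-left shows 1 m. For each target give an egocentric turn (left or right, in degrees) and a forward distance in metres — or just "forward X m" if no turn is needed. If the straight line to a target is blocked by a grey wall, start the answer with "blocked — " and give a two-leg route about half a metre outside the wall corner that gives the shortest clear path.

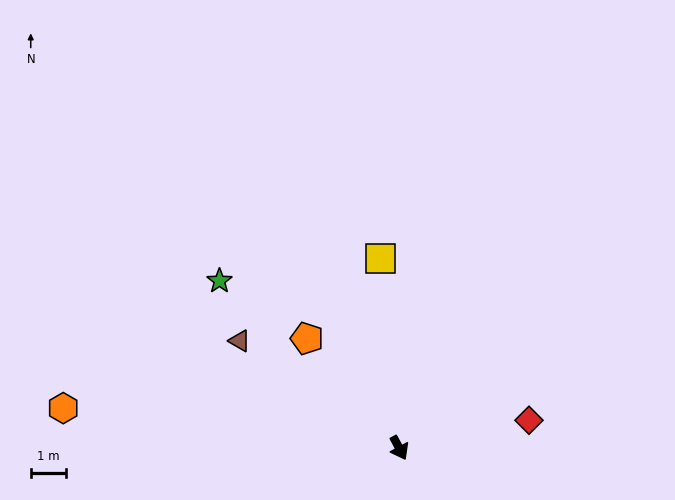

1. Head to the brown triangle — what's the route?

turn right 152°, forward 5.4 m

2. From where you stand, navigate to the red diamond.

turn left 74°, forward 3.7 m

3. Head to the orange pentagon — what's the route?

turn right 168°, forward 4.0 m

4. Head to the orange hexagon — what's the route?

turn right 125°, forward 9.5 m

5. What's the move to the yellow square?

turn left 157°, forward 5.3 m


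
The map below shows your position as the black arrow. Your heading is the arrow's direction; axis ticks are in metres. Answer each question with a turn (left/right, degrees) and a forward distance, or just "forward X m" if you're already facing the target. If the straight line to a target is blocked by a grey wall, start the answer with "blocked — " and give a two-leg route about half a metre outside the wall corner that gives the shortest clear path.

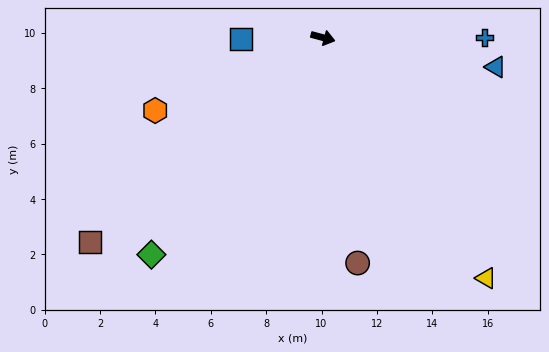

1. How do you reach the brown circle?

turn right 66°, forward 8.2 m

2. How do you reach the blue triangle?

turn left 5°, forward 6.3 m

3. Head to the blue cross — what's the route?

turn left 15°, forward 5.8 m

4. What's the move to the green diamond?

turn right 113°, forward 10.0 m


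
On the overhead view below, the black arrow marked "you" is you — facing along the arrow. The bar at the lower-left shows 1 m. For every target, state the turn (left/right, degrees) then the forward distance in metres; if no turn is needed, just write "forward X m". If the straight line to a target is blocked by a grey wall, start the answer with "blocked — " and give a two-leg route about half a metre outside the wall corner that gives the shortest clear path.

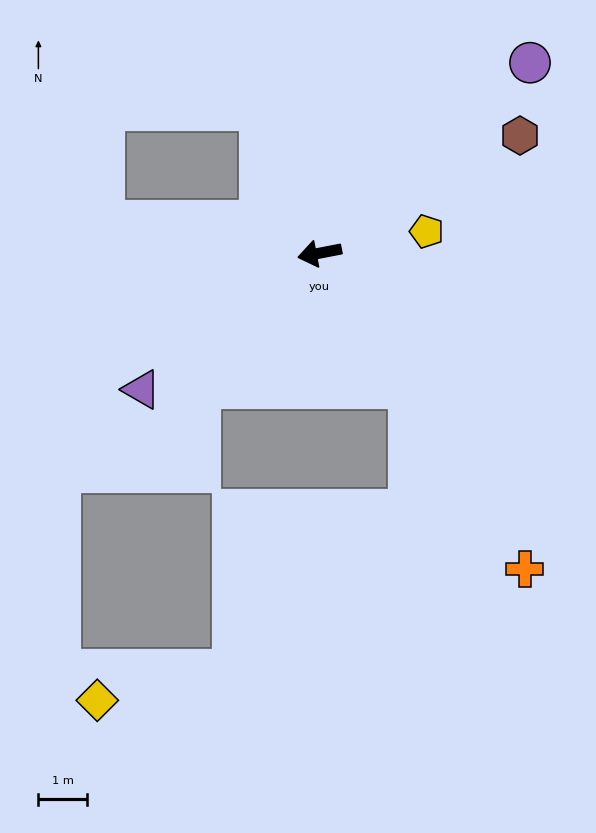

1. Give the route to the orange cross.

turn left 112°, forward 7.7 m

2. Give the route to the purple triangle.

turn left 26°, forward 4.6 m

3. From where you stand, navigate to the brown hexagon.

turn right 161°, forward 4.8 m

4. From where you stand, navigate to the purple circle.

turn right 149°, forward 5.8 m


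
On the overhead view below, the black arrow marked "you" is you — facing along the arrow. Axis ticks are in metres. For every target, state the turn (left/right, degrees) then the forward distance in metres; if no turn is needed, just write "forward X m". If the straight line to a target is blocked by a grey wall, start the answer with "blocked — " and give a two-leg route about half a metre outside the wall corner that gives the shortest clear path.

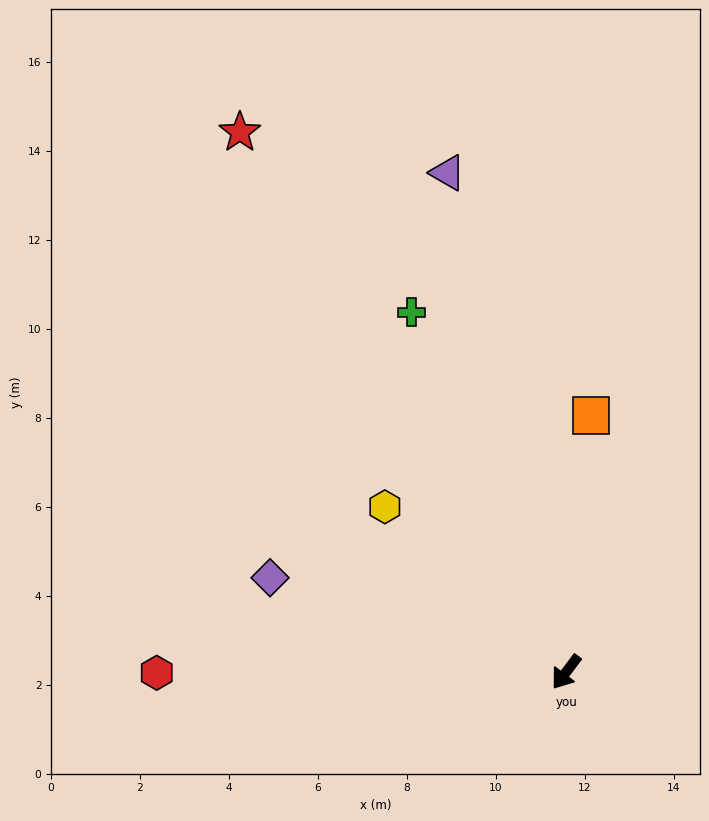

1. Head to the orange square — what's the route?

turn right 149°, forward 5.8 m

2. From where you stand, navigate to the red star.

turn right 112°, forward 14.2 m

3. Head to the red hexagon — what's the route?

turn right 53°, forward 9.2 m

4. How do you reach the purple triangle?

turn right 130°, forward 11.5 m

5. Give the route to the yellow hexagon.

turn right 95°, forward 5.5 m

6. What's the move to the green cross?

turn right 120°, forward 8.8 m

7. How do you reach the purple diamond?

turn right 71°, forward 7.0 m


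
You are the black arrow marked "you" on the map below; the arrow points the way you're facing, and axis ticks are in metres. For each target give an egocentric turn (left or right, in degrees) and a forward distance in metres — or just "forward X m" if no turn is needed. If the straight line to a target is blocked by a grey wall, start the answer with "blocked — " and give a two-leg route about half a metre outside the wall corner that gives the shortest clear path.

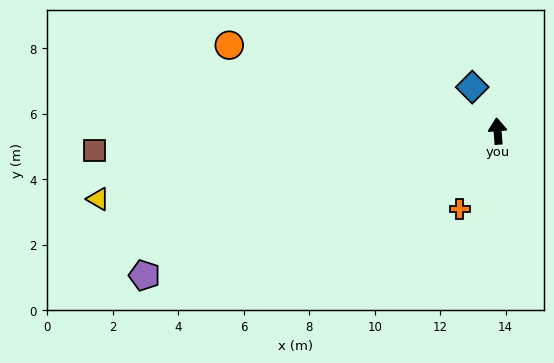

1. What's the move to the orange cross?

turn left 150°, forward 2.6 m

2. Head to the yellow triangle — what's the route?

turn left 95°, forward 12.4 m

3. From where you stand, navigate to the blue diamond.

turn left 26°, forward 1.5 m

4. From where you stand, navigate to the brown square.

turn left 88°, forward 12.3 m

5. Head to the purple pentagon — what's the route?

turn left 108°, forward 11.6 m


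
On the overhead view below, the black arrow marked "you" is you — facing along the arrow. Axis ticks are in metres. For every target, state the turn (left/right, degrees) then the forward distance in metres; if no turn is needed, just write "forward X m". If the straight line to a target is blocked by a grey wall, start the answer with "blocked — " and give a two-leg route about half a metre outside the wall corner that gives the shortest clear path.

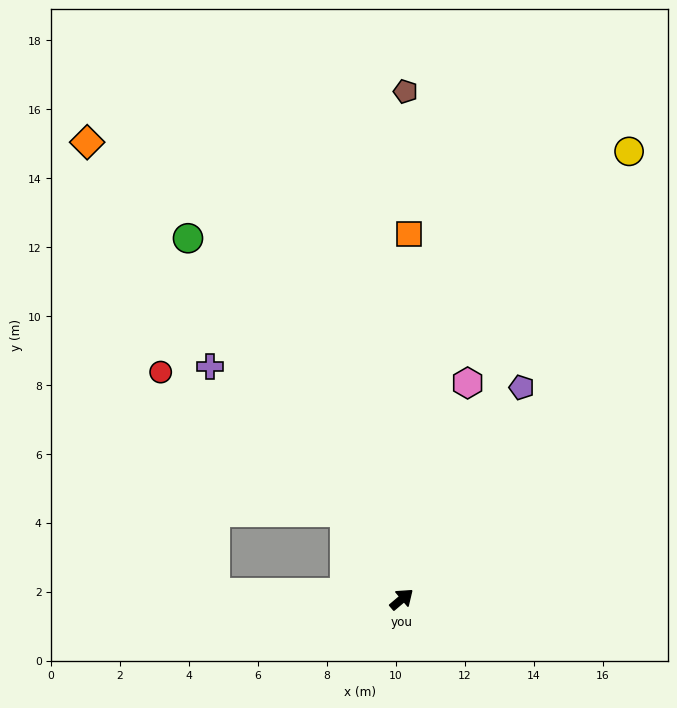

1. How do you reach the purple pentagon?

turn left 20°, forward 7.1 m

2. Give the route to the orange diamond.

turn left 84°, forward 16.1 m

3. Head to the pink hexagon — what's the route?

turn left 33°, forward 6.6 m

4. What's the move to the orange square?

turn left 49°, forward 10.6 m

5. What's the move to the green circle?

turn left 80°, forward 12.2 m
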